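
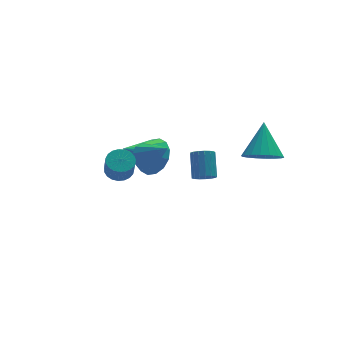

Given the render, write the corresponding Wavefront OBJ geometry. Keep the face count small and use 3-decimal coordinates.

v -3.563 0.448 2.486
v -2.948 0.274 2.458
v -3.061 -0.282 3.447
v -3.677 -0.108 3.474
v -2.934 0.505 2.589
v -3.048 -0.051 3.578
v -3.029 0.726 2.703
v -3.143 0.17 3.692
v -3.217 0.899 2.779
v -3.33 0.343 3.768
v -3.464 0.994 2.804
v -3.577 0.438 3.793
v -3.729 0.995 2.774
v -3.842 0.439 3.763
v -3.964 0.901 2.694
v -4.078 0.345 3.683
v -4.131 0.729 2.578
v -4.244 0.173 3.567
v -4.199 0.508 2.446
v -4.313 -0.048 3.435
v -4.158 0.277 2.321
v -4.271 -0.279 3.31
v -4.014 0.075 2.225
v -4.127 -0.481 3.214
v -3.791 -0.062 2.173
v -3.905 -0.618 3.162
v -3.53 -0.111 2.175
v -3.643 -0.667 3.164
v -3.274 -0.063 2.231
v -3.387 -0.619 3.22
v -3.068 0.073 2.331
v -3.181 -0.483 3.32
v 1.551 3.485 -1.53
v 1.761 3.837 -1.941
v 2.059 4.806 -0.961
v 1.849 4.455 -0.55
v 1.492 3.904 -1.926
v 1.79 4.874 -0.947
v 1.237 3.876 -1.821
v 1.535 4.846 -0.841
v 1.053 3.759 -1.649
v 1.352 4.728 -0.669
v 0.984 3.579 -1.45
v 1.282 4.548 -0.47
v 1.045 3.377 -1.269
v 1.343 4.346 -0.289
v 1.221 3.2 -1.147
v 1.519 4.169 -0.168
v 1.473 3.089 -1.114
v 1.771 4.058 -0.134
v 1.743 3.068 -1.176
v 2.041 4.037 -0.196
v 1.969 3.143 -1.319
v 2.267 4.112 -0.339
v 2.099 3.297 -1.51
v 2.397 4.266 -0.53
v 2.104 3.493 -1.706
v 2.402 4.462 -0.726
v 1.981 3.688 -1.861
v 2.28 4.657 -0.882
v -1.093 2.933 0.976
v -0.624 3.421 1.739
v -2.607 2.687 2.064
v -0.878 3.798 1.471
v -1.189 3.944 1.07
v -1.475 3.818 0.644
v -1.659 3.456 0.307
v -1.691 2.953 0.15
v -1.562 2.445 0.213
v -1.309 2.067 0.481
v -0.997 1.922 0.882
v -0.711 2.047 1.308
v -0.528 2.41 1.645
v -0.496 2.912 1.803
v 2.097 -1.697 3.285
v 2.477 -1.131 2.683
v 2.603 -0.603 4.635
v 2.098 -0.991 2.712
v 1.719 -0.991 2.854
v 1.415 -1.131 3.081
v 1.245 -1.383 3.349
v 1.245 -1.698 3.605
v 1.413 -2.012 3.797
v 1.717 -2.264 3.887
v 2.096 -2.404 3.859
v 2.475 -2.404 3.716
v 2.78 -2.264 3.489
v 2.949 -2.012 3.221
v 2.949 -1.697 2.966
v 2.781 -1.383 2.774
v -2.294 0.569 2.975
v -1.687 0.542 2.718
v -1.826 -0.769 4.225
v -1.686 0.821 3.016
v -1.917 1.003 3.298
v -2.293 1.02 3.457
v -2.669 0.864 3.431
v -2.902 0.596 3.231
v -2.903 0.317 2.933
v -2.672 0.134 2.651
v -2.296 0.118 2.493
v -1.92 0.274 2.519
f 2 1 5
f 2 5 3
f 3 5 6
f 3 6 4
f 5 1 7
f 5 7 6
f 6 7 8
f 6 8 4
f 7 1 9
f 7 9 8
f 8 9 10
f 8 10 4
f 9 1 11
f 9 11 10
f 10 11 12
f 10 12 4
f 11 1 13
f 11 13 12
f 12 13 14
f 12 14 4
f 13 1 15
f 13 15 14
f 14 15 16
f 14 16 4
f 15 1 17
f 15 17 16
f 16 17 18
f 16 18 4
f 17 1 19
f 17 19 18
f 18 19 20
f 18 20 4
f 19 1 21
f 19 21 20
f 20 21 22
f 20 22 4
f 21 1 23
f 21 23 22
f 22 23 24
f 22 24 4
f 23 1 25
f 23 25 24
f 24 25 26
f 24 26 4
f 25 1 27
f 25 27 26
f 26 27 28
f 26 28 4
f 27 1 29
f 27 29 28
f 28 29 30
f 28 30 4
f 29 1 31
f 29 31 30
f 30 31 32
f 30 32 4
f 31 1 2
f 31 2 32
f 32 2 3
f 32 3 4
f 34 33 37
f 34 37 35
f 35 37 38
f 35 38 36
f 37 33 39
f 37 39 38
f 38 39 40
f 38 40 36
f 39 33 41
f 39 41 40
f 40 41 42
f 40 42 36
f 41 33 43
f 41 43 42
f 42 43 44
f 42 44 36
f 43 33 45
f 43 45 44
f 44 45 46
f 44 46 36
f 45 33 47
f 45 47 46
f 46 47 48
f 46 48 36
f 47 33 49
f 47 49 48
f 48 49 50
f 48 50 36
f 49 33 51
f 49 51 50
f 50 51 52
f 50 52 36
f 51 33 53
f 51 53 52
f 52 53 54
f 52 54 36
f 53 33 55
f 53 55 54
f 54 55 56
f 54 56 36
f 55 33 57
f 55 57 56
f 56 57 58
f 56 58 36
f 57 33 59
f 57 59 58
f 58 59 60
f 58 60 36
f 59 33 34
f 59 34 60
f 60 34 35
f 60 35 36
f 62 61 64
f 62 64 63
f 64 61 65
f 64 65 63
f 65 61 66
f 65 66 63
f 66 61 67
f 66 67 63
f 67 61 68
f 67 68 63
f 68 61 69
f 68 69 63
f 69 61 70
f 69 70 63
f 70 61 71
f 70 71 63
f 71 61 72
f 71 72 63
f 72 61 73
f 72 73 63
f 73 61 74
f 73 74 63
f 74 61 62
f 74 62 63
f 76 75 78
f 76 78 77
f 78 75 79
f 78 79 77
f 79 75 80
f 79 80 77
f 80 75 81
f 80 81 77
f 81 75 82
f 81 82 77
f 82 75 83
f 82 83 77
f 83 75 84
f 83 84 77
f 84 75 85
f 84 85 77
f 85 75 86
f 85 86 77
f 86 75 87
f 86 87 77
f 87 75 88
f 87 88 77
f 88 75 89
f 88 89 77
f 89 75 90
f 89 90 77
f 90 75 76
f 90 76 77
f 92 91 94
f 92 94 93
f 94 91 95
f 94 95 93
f 95 91 96
f 95 96 93
f 96 91 97
f 96 97 93
f 97 91 98
f 97 98 93
f 98 91 99
f 98 99 93
f 99 91 100
f 99 100 93
f 100 91 101
f 100 101 93
f 101 91 102
f 101 102 93
f 102 91 92
f 102 92 93



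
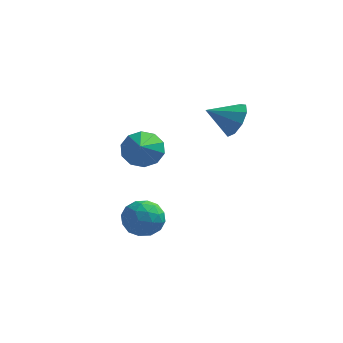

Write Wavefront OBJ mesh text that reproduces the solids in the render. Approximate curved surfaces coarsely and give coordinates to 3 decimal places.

v -0.327 -0.685 -2.335
v 0.127 -0.056 -2.659
v 0.573 -1.584 -2.821
v 1.027 -0.955 -3.145
v 0.983 -1.055 -2.311
v 0.427 -0.5 -2.011
v 0.273 -1.14 -3.469
v -0.283 -0.585 -3.169
v 0.498 -0.337 -3.36
v 0.937 -0.285 -2.645
v -0.237 -1.355 -2.835
v 0.202 -1.303 -2.12
v -0.179 -0.292 -2.455
v 0.879 -1.348 -3.025
v 0.853 -1.407 -2.535
v 1.12 -1.037 -2.726
v -0.002 -0.553 -2.073
v 0.264 -0.183 -2.264
v 0.767 -0.77 -2.059
v 0.436 -1.457 -3.216
v 0.702 -1.087 -3.407
v -0.42 -0.603 -2.754
v -0.153 -0.233 -2.945
v -0.067 -0.87 -3.421
v 0.306 -0.087 -3.057
v 0.835 -0.615 -3.343
v 0.392 -0.724 -3.533
v 0.065 -0.398 -3.357
v 0.564 -0.056 -2.637
v 1.093 -0.584 -2.922
v 1.067 -0.644 -2.432
v 0.74 -0.317 -2.255
v 0.782 -0.221 -3.049
v -0.393 -1.056 -2.558
v 0.136 -1.584 -2.843
v -0.04 -1.323 -3.225
v -0.367 -0.996 -3.048
v -0.135 -1.025 -2.137
v 0.394 -1.553 -2.423
v 0.635 -1.242 -2.123
v 0.308 -0.916 -1.947
v -0.082 -1.419 -2.431
v -0.358 1.62 -0.635
v 0.444 1.7 -0.787
v -0.042 0.22 0.295
v 0.338 1.958 -0.363
v -0.034 2.086 -0.044
v -0.53 2.036 0.05
v -0.96 1.828 -0.118
v -1.16 1.539 -0.484
v -1.054 1.282 -0.907
v -0.682 1.153 -1.227
v -0.187 1.203 -1.32
v 0.243 1.412 -1.152
v 3.221 0.978 1.685
v 3.678 0.69 2.261
v 2.239 0.562 2.255
v 3.531 1.197 2.377
v 3.239 1.601 2.17
v 2.939 1.714 1.735
v 2.77 1.482 1.276
v 2.813 1.015 1.009
v 3.047 0.53 1.058
v 3.362 0.255 1.4
v 3.611 0.318 1.875
f 1 38 17
f 38 12 41
f 17 41 6
f 38 41 17
f 1 17 13
f 17 6 18
f 13 18 2
f 17 18 13
f 1 13 22
f 13 2 23
f 22 23 8
f 13 23 22
f 1 22 34
f 22 8 37
f 34 37 11
f 22 37 34
f 1 34 38
f 34 11 42
f 38 42 12
f 34 42 38
f 2 18 29
f 18 6 32
f 29 32 10
f 18 32 29
f 6 41 19
f 41 12 40
f 19 40 5
f 41 40 19
f 12 42 39
f 42 11 35
f 39 35 3
f 42 35 39
f 11 37 36
f 37 8 24
f 36 24 7
f 37 24 36
f 8 23 28
f 23 2 25
f 28 25 9
f 23 25 28
f 4 30 16
f 30 10 31
f 16 31 5
f 30 31 16
f 4 16 14
f 16 5 15
f 14 15 3
f 16 15 14
f 4 14 21
f 14 3 20
f 21 20 7
f 14 20 21
f 4 21 26
f 21 7 27
f 26 27 9
f 21 27 26
f 4 26 30
f 26 9 33
f 30 33 10
f 26 33 30
f 5 31 19
f 31 10 32
f 19 32 6
f 31 32 19
f 3 15 39
f 15 5 40
f 39 40 12
f 15 40 39
f 7 20 36
f 20 3 35
f 36 35 11
f 20 35 36
f 9 27 28
f 27 7 24
f 28 24 8
f 27 24 28
f 10 33 29
f 33 9 25
f 29 25 2
f 33 25 29
f 44 43 46
f 44 46 45
f 46 43 47
f 46 47 45
f 47 43 48
f 47 48 45
f 48 43 49
f 48 49 45
f 49 43 50
f 49 50 45
f 50 43 51
f 50 51 45
f 51 43 52
f 51 52 45
f 52 43 53
f 52 53 45
f 53 43 54
f 53 54 45
f 54 43 44
f 54 44 45
f 56 55 58
f 56 58 57
f 58 55 59
f 58 59 57
f 59 55 60
f 59 60 57
f 60 55 61
f 60 61 57
f 61 55 62
f 61 62 57
f 62 55 63
f 62 63 57
f 63 55 64
f 63 64 57
f 64 55 65
f 64 65 57
f 65 55 56
f 65 56 57



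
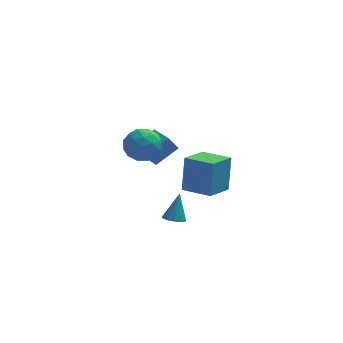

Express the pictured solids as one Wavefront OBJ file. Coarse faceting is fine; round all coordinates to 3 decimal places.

v 0.82 2.676 -2.058
v 1.975 3.374 -1.296
v 0.111 4.512 -2.667
v 1.266 5.21 -1.905
v 1.334 2.63 -2.795
v 2.489 3.328 -2.033
v 0.625 4.466 -3.404
v 1.78 5.164 -2.642
v 2.18 -0.831 -4.327
v 2.786 -0.931 -4.409
v 2.48 -0.169 -2.913
v 2.742 -0.661 -4.526
v 2.569 -0.431 -4.597
v 2.307 -0.292 -4.606
v 2.016 -0.277 -4.552
v 1.762 -0.388 -4.445
v 1.604 -0.601 -4.312
v 1.578 -0.867 -4.182
v 1.69 -1.124 -4.086
v 1.914 -1.314 -4.044
v 2.199 -1.394 -4.068
v 2.479 -1.344 -4.151
v 2.691 -1.177 -4.274
v 0.598 1.794 -1.162
v 1.538 1.578 -0.719
v -0.198 1.002 0.139
v 0.742 0.786 0.582
v 0.391 1.787 0.544
v 0.883 2.277 -0.26
v 0.457 0.303 -0.32
v 0.949 0.793 -1.124
v 1.451 0.656 -0.198
v 1.41 1.574 0.336
v -0.07 1.006 -0.916
v -0.111 1.924 -0.382
v 1.138 1.755 -1.055
v 0.202 0.825 0.475
v -0.004 1.413 0.452
v 0.549 1.286 0.713
v 0.753 2.166 -0.785
v 1.305 2.039 -0.525
v 0.631 2.162 0.217
v 0.035 0.541 -0.055
v 0.587 0.414 0.205
v 0.791 1.294 -1.293
v 1.344 1.167 -1.032
v 0.709 0.418 -0.797
v 1.639 1.087 -0.488
v 1.172 0.621 0.277
v 1.004 0.338 -0.253
v 1.293 0.625 -0.726
v 1.615 1.626 -0.174
v 1.148 1.161 0.59
v 0.941 1.749 0.568
v 1.23 2.037 0.095
v 1.564 1.084 0.132
v 0.192 1.419 -1.17
v -0.275 0.954 -0.406
v 0.11 0.543 -0.675
v 0.399 0.831 -1.148
v 0.168 1.959 -0.857
v -0.299 1.493 -0.092
v 0.047 1.955 0.146
v 0.336 2.242 -0.327
v -0.224 1.496 -0.712
v 3.881 -3.142 -0.833
v 4.022 -2.524 1.022
v 2.54 -2.254 -1.027
v 2.681 -1.636 0.828
v 4.799 -1.864 -1.328
v 4.94 -1.246 0.527
v 3.458 -0.976 -1.522
v 3.599 -0.358 0.333
f 2 4 1
f 5 2 1
f 1 4 3
f 3 5 1
f 2 8 4
f 6 2 5
f 6 8 2
f 4 8 3
f 7 5 3
f 3 8 7
f 7 6 5
f 8 6 7
f 10 9 12
f 10 12 11
f 12 9 13
f 12 13 11
f 13 9 14
f 13 14 11
f 14 9 15
f 14 15 11
f 15 9 16
f 15 16 11
f 16 9 17
f 16 17 11
f 17 9 18
f 17 18 11
f 18 9 19
f 18 19 11
f 19 9 20
f 19 20 11
f 20 9 21
f 20 21 11
f 21 9 22
f 21 22 11
f 22 9 23
f 22 23 11
f 23 9 10
f 23 10 11
f 24 61 40
f 61 35 64
f 40 64 29
f 61 64 40
f 24 40 36
f 40 29 41
f 36 41 25
f 40 41 36
f 24 36 45
f 36 25 46
f 45 46 31
f 36 46 45
f 24 45 57
f 45 31 60
f 57 60 34
f 45 60 57
f 24 57 61
f 57 34 65
f 61 65 35
f 57 65 61
f 25 41 52
f 41 29 55
f 52 55 33
f 41 55 52
f 29 64 42
f 64 35 63
f 42 63 28
f 64 63 42
f 35 65 62
f 65 34 58
f 62 58 26
f 65 58 62
f 34 60 59
f 60 31 47
f 59 47 30
f 60 47 59
f 31 46 51
f 46 25 48
f 51 48 32
f 46 48 51
f 27 53 39
f 53 33 54
f 39 54 28
f 53 54 39
f 27 39 37
f 39 28 38
f 37 38 26
f 39 38 37
f 27 37 44
f 37 26 43
f 44 43 30
f 37 43 44
f 27 44 49
f 44 30 50
f 49 50 32
f 44 50 49
f 27 49 53
f 49 32 56
f 53 56 33
f 49 56 53
f 28 54 42
f 54 33 55
f 42 55 29
f 54 55 42
f 26 38 62
f 38 28 63
f 62 63 35
f 38 63 62
f 30 43 59
f 43 26 58
f 59 58 34
f 43 58 59
f 32 50 51
f 50 30 47
f 51 47 31
f 50 47 51
f 33 56 52
f 56 32 48
f 52 48 25
f 56 48 52
f 67 69 66
f 70 67 66
f 66 69 68
f 68 70 66
f 67 73 69
f 71 67 70
f 71 73 67
f 69 73 68
f 72 70 68
f 68 73 72
f 72 71 70
f 73 71 72



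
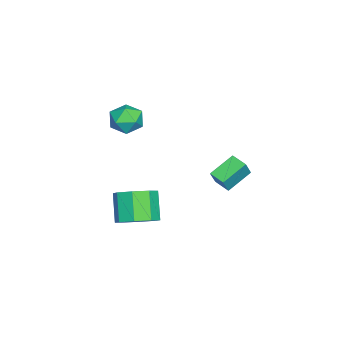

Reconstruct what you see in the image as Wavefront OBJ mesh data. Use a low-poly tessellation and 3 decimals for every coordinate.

v 1.864 2.351 -0.493
v 0.874 3.196 0.212
v 2.361 3.07 -0.657
v 1.371 3.916 0.047
v 2.369 2.204 0.393
v 1.379 3.05 1.097
v 2.866 2.924 0.228
v 1.876 3.769 0.933
v 2.134 -1.308 -3.743
v 2.608 -0.519 -3.178
v 1.6 -0.862 -1.853
v 1.126 -1.652 -2.417
v 1.953 -0.252 -3.607
v 0.946 -0.596 -2.281
v 1.404 -0.604 -4.115
v 0.397 -0.947 -2.789
v 1.283 -1.369 -4.405
v 0.275 -1.712 -3.079
v 1.66 -2.098 -4.307
v 0.652 -2.441 -2.982
v 2.314 -2.364 -3.879
v 1.307 -2.708 -2.553
v 2.863 -2.013 -3.371
v 1.856 -2.356 -2.045
v 2.985 -1.248 -3.081
v 1.977 -1.591 -1.755
v -3.92 -2.573 -0.074
v -2.961 -2.656 -0.299
v -4.219 -3.944 -0.841
v -3.26 -4.027 -1.066
v -3.558 -4.13 -0.129
v -3.374 -3.282 0.345
v -3.806 -3.318 -1.485
v -3.622 -2.47 -1.011
v -2.891 -3.116 -1.171
v -2.738 -3.618 -0.334
v -4.442 -2.982 -0.806
v -4.289 -3.484 0.031
f 2 4 1
f 5 2 1
f 1 4 3
f 3 5 1
f 2 8 4
f 6 2 5
f 6 8 2
f 4 8 3
f 7 5 3
f 3 8 7
f 7 6 5
f 8 6 7
f 10 9 13
f 10 13 11
f 11 13 14
f 11 14 12
f 13 9 15
f 13 15 14
f 14 15 16
f 14 16 12
f 15 9 17
f 15 17 16
f 16 17 18
f 16 18 12
f 17 9 19
f 17 19 18
f 18 19 20
f 18 20 12
f 19 9 21
f 19 21 20
f 20 21 22
f 20 22 12
f 21 9 23
f 21 23 22
f 22 23 24
f 22 24 12
f 23 9 25
f 23 25 24
f 24 25 26
f 24 26 12
f 25 9 10
f 25 10 26
f 26 10 11
f 26 11 12
f 27 38 32
f 27 32 28
f 27 28 34
f 27 34 37
f 27 37 38
f 28 32 36
f 32 38 31
f 38 37 29
f 37 34 33
f 34 28 35
f 30 36 31
f 30 31 29
f 30 29 33
f 30 33 35
f 30 35 36
f 31 36 32
f 29 31 38
f 33 29 37
f 35 33 34
f 36 35 28



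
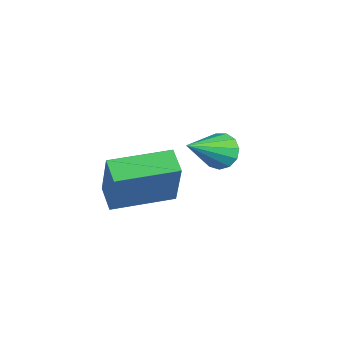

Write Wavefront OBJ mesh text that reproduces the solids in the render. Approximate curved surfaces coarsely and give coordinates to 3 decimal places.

v -3.036 0.404 -2.8
v -2.565 0.748 -2.513
v -2.824 -1.104 -1.34
v -2.88 0.854 -2.358
v -3.244 0.817 -2.344
v -3.542 0.649 -2.474
v -3.679 0.403 -2.708
v -3.612 0.157 -2.972
v -3.362 -0.01 -3.181
v -3.008 -0.046 -3.269
v -2.663 0.061 -3.208
v -2.437 0.277 -3.018
v -2.4 0.533 -2.759
v -3.504 -3.71 -2.295
v -3.216 -3.735 -0.64
v -2.757 -1.858 -2.397
v -2.469 -1.882 -0.742
v -2.711 -4.038 -2.438
v -2.423 -4.062 -0.783
v -1.964 -2.185 -2.54
v -1.676 -2.21 -0.885
f 2 1 4
f 2 4 3
f 4 1 5
f 4 5 3
f 5 1 6
f 5 6 3
f 6 1 7
f 6 7 3
f 7 1 8
f 7 8 3
f 8 1 9
f 8 9 3
f 9 1 10
f 9 10 3
f 10 1 11
f 10 11 3
f 11 1 12
f 11 12 3
f 12 1 13
f 12 13 3
f 13 1 2
f 13 2 3
f 15 17 14
f 18 15 14
f 14 17 16
f 16 18 14
f 15 21 17
f 19 15 18
f 19 21 15
f 17 21 16
f 20 18 16
f 16 21 20
f 20 19 18
f 21 19 20



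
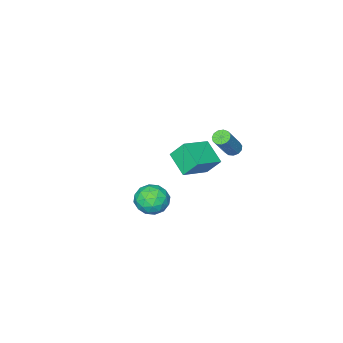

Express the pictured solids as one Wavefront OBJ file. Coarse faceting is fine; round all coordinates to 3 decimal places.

v 3.231 3.816 -0.954
v 4.043 4.155 -0.322
v 3.797 2.165 -0.798
v 4.609 2.504 -0.166
v 3.589 2.543 0.196
v 3.239 3.563 0.099
v 4.601 2.757 -1.219
v 4.251 3.777 -1.316
v 4.89 3.5 -0.486
v 4.264 3.368 0.388
v 3.576 2.952 -1.508
v 2.95 2.82 -0.634
v 3.587 4.13 -0.652
v 4.253 2.19 -0.468
v 3.653 2.213 -0.256
v 4.131 2.412 0.116
v 3.115 3.783 -0.404
v 3.592 3.982 -0.033
v 3.325 3.035 0.271
v 4.248 2.338 -1.087
v 4.725 2.537 -0.716
v 3.709 3.908 -1.236
v 4.187 4.107 -0.864
v 4.515 3.285 -1.391
v 4.562 3.944 -0.377
v 4.895 2.974 -0.285
v 4.89 3.123 -0.904
v 4.684 3.722 -0.961
v 4.194 3.867 0.137
v 4.527 2.896 0.229
v 3.928 2.92 0.442
v 3.722 3.519 0.385
v 4.692 3.482 0.041
v 3.313 3.424 -1.349
v 3.646 2.453 -1.257
v 4.118 2.801 -1.505
v 3.912 3.4 -1.562
v 2.945 3.346 -0.835
v 3.278 2.376 -0.743
v 3.156 2.598 -0.159
v 2.95 3.197 -0.216
v 3.148 2.838 -1.161
v -2.506 2.895 0.489
v -2.222 2.432 0.355
v -1.03 2.681 2.017
v -1.314 3.145 2.151
v -2.073 2.671 0.213
v -0.882 2.92 1.874
v -2.062 2.982 0.158
v -0.871 3.231 1.82
v -2.192 3.265 0.209
v -1.001 3.514 1.871
v -2.421 3.431 0.348
v -1.23 3.68 2.01
v -2.678 3.427 0.533
v -1.486 3.676 2.194
v -2.879 3.254 0.703
v -1.688 3.503 2.365
v -2.962 2.967 0.806
v -1.771 3.216 2.467
v -2.9 2.658 0.808
v -1.709 2.907 2.469
v -2.713 2.424 0.708
v -1.522 2.673 2.37
v -2.46 2.34 0.54
v -1.269 2.589 2.202
v -4.298 -2.386 -3.51
v -4.744 -1.624 -2.372
v -4.001 -0.868 -4.41
v -4.446 -0.106 -3.273
v -2.314 -2.334 -2.767
v -2.759 -1.572 -1.63
v -2.016 -0.816 -3.668
v -2.462 -0.054 -2.53
f 1 38 17
f 38 12 41
f 17 41 6
f 38 41 17
f 1 17 13
f 17 6 18
f 13 18 2
f 17 18 13
f 1 13 22
f 13 2 23
f 22 23 8
f 13 23 22
f 1 22 34
f 22 8 37
f 34 37 11
f 22 37 34
f 1 34 38
f 34 11 42
f 38 42 12
f 34 42 38
f 2 18 29
f 18 6 32
f 29 32 10
f 18 32 29
f 6 41 19
f 41 12 40
f 19 40 5
f 41 40 19
f 12 42 39
f 42 11 35
f 39 35 3
f 42 35 39
f 11 37 36
f 37 8 24
f 36 24 7
f 37 24 36
f 8 23 28
f 23 2 25
f 28 25 9
f 23 25 28
f 4 30 16
f 30 10 31
f 16 31 5
f 30 31 16
f 4 16 14
f 16 5 15
f 14 15 3
f 16 15 14
f 4 14 21
f 14 3 20
f 21 20 7
f 14 20 21
f 4 21 26
f 21 7 27
f 26 27 9
f 21 27 26
f 4 26 30
f 26 9 33
f 30 33 10
f 26 33 30
f 5 31 19
f 31 10 32
f 19 32 6
f 31 32 19
f 3 15 39
f 15 5 40
f 39 40 12
f 15 40 39
f 7 20 36
f 20 3 35
f 36 35 11
f 20 35 36
f 9 27 28
f 27 7 24
f 28 24 8
f 27 24 28
f 10 33 29
f 33 9 25
f 29 25 2
f 33 25 29
f 44 43 47
f 44 47 45
f 45 47 48
f 45 48 46
f 47 43 49
f 47 49 48
f 48 49 50
f 48 50 46
f 49 43 51
f 49 51 50
f 50 51 52
f 50 52 46
f 51 43 53
f 51 53 52
f 52 53 54
f 52 54 46
f 53 43 55
f 53 55 54
f 54 55 56
f 54 56 46
f 55 43 57
f 55 57 56
f 56 57 58
f 56 58 46
f 57 43 59
f 57 59 58
f 58 59 60
f 58 60 46
f 59 43 61
f 59 61 60
f 60 61 62
f 60 62 46
f 61 43 63
f 61 63 62
f 62 63 64
f 62 64 46
f 63 43 65
f 63 65 64
f 64 65 66
f 64 66 46
f 65 43 44
f 65 44 66
f 66 44 45
f 66 45 46
f 68 70 67
f 71 68 67
f 67 70 69
f 69 71 67
f 68 74 70
f 72 68 71
f 72 74 68
f 70 74 69
f 73 71 69
f 69 74 73
f 73 72 71
f 74 72 73



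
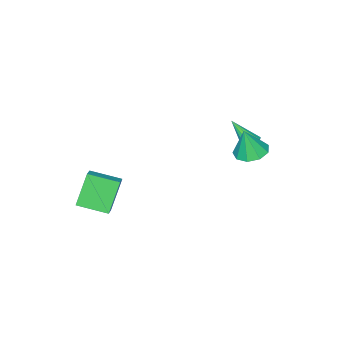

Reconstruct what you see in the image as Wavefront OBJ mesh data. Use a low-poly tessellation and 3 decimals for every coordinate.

v -3.395 1.633 0.493
v -2.893 1.766 0.46
v -3.065 0.687 1.727
v -3.018 1.959 0.642
v -3.262 2.049 0.776
v -3.549 2.007 0.821
v -3.787 1.846 0.761
v -3.9 1.618 0.616
v -3.853 1.395 0.433
v -3.661 1.247 0.268
v -3.384 1.222 0.175
v -3.111 1.328 0.183
v -2.928 1.531 0.289
v 2.188 -4.114 -3.655
v 1.251 -4.27 -2.044
v 1.383 -2.774 -3.993
v 0.446 -2.93 -2.383
v 2.794 -3.65 -3.257
v 1.857 -3.806 -1.647
v 1.989 -2.31 -3.596
v 1.052 -2.466 -1.985
v -2.226 2.612 1.167
v -1.713 1.963 0.974
v -1.914 2.428 2.613
v -1.413 2.461 0.972
v -1.493 3.03 1.062
v -1.917 3.403 1.201
v -2.485 3.406 1.325
v -2.932 3.038 1.374
v -3.049 2.471 1.327
v -2.781 1.969 1.205
v -2.253 1.769 1.066
f 2 1 4
f 2 4 3
f 4 1 5
f 4 5 3
f 5 1 6
f 5 6 3
f 6 1 7
f 6 7 3
f 7 1 8
f 7 8 3
f 8 1 9
f 8 9 3
f 9 1 10
f 9 10 3
f 10 1 11
f 10 11 3
f 11 1 12
f 11 12 3
f 12 1 13
f 12 13 3
f 13 1 2
f 13 2 3
f 15 17 14
f 18 15 14
f 14 17 16
f 16 18 14
f 15 21 17
f 19 15 18
f 19 21 15
f 17 21 16
f 20 18 16
f 16 21 20
f 20 19 18
f 21 19 20
f 23 22 25
f 23 25 24
f 25 22 26
f 25 26 24
f 26 22 27
f 26 27 24
f 27 22 28
f 27 28 24
f 28 22 29
f 28 29 24
f 29 22 30
f 29 30 24
f 30 22 31
f 30 31 24
f 31 22 32
f 31 32 24
f 32 22 23
f 32 23 24



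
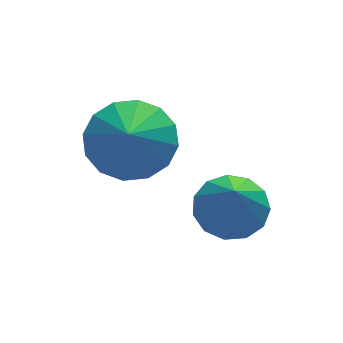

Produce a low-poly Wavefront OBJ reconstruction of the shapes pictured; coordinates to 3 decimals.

v -2.884 0.955 -0.59
v -1.955 0.912 -0.351
v -3.116 0.365 0.21
v -2.131 1.309 -0.11
v -2.51 1.611 0.003
v -2.988 1.737 -0.043
v -3.439 1.654 -0.236
v -3.74 1.383 -0.523
v -3.813 0.997 -0.828
v -3.636 0.6 -1.069
v -3.258 0.298 -1.182
v -2.78 0.172 -1.136
v -2.329 0.256 -0.944
v -2.027 0.526 -0.656
v -1.256 -0.427 -2.028
v -0.783 -1.001 -2.264
v -1.464 -1.133 -0.732
v -0.528 -0.705 -2.063
v -0.504 -0.321 -1.85
v -0.719 0.029 -1.694
v -1.105 0.234 -1.644
v -1.538 0.23 -1.715
v -1.882 0.016 -1.887
v -2.028 -0.338 -2.103
v -1.928 -0.72 -2.295
v -1.615 -1.01 -2.402
v -1.189 -1.114 -2.391
f 2 1 4
f 2 4 3
f 4 1 5
f 4 5 3
f 5 1 6
f 5 6 3
f 6 1 7
f 6 7 3
f 7 1 8
f 7 8 3
f 8 1 9
f 8 9 3
f 9 1 10
f 9 10 3
f 10 1 11
f 10 11 3
f 11 1 12
f 11 12 3
f 12 1 13
f 12 13 3
f 13 1 14
f 13 14 3
f 14 1 2
f 14 2 3
f 16 15 18
f 16 18 17
f 18 15 19
f 18 19 17
f 19 15 20
f 19 20 17
f 20 15 21
f 20 21 17
f 21 15 22
f 21 22 17
f 22 15 23
f 22 23 17
f 23 15 24
f 23 24 17
f 24 15 25
f 24 25 17
f 25 15 26
f 25 26 17
f 26 15 27
f 26 27 17
f 27 15 16
f 27 16 17



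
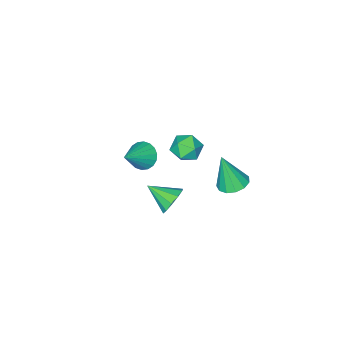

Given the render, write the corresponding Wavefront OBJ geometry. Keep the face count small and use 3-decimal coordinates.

v -1.286 4.117 0.748
v -0.512 4.49 0.707
v -0.934 3.603 2.712
v -0.822 4.834 0.853
v -1.279 4.949 0.965
v -1.738 4.801 1.009
v -2.054 4.436 0.97
v -2.126 3.969 0.86
v -1.932 3.55 0.716
v -1.532 3.31 0.581
v -1.055 3.327 0.5
v -0.651 3.595 0.497
v -0.449 4.028 0.575
v -2.317 0.104 -0.252
v -1.853 -0.695 -0.045
v -2.967 -0.585 -1.455
v -2.503 -1.384 -1.248
v -3.193 -1.077 -0.679
v -2.792 -0.651 0.065
v -2.028 -0.629 -1.565
v -1.627 -0.203 -0.821
v -1.674 -1.147 -0.857
v -2.394 -1.424 -0.309
v -2.426 0.144 -1.191
v -3.146 -0.133 -0.643
v -1.148 -2.689 -2.198
v -0.726 -3.359 -2.581
v 0.368 -2.371 -1.082
v -0.625 -3.054 -2.805
v -0.628 -2.676 -2.908
v -0.734 -2.301 -2.871
v -0.922 -2.002 -2.701
v -1.155 -1.84 -2.431
v -1.386 -1.845 -2.115
v -1.57 -2.018 -1.816
v -1.671 -2.323 -1.592
v -1.668 -2.701 -1.489
v -1.563 -3.076 -1.526
v -1.375 -3.375 -1.696
v -1.142 -3.537 -1.966
v -0.911 -3.532 -2.282
v 1.388 2.677 -0.101
v 1.883 3.172 0.398
v 1.972 1.403 0.581
v 1.421 3.095 0.65
v 0.946 2.858 0.614
v 0.64 2.553 0.305
v 0.62 2.294 -0.159
v 0.892 2.183 -0.601
v 1.354 2.26 -0.853
v 1.829 2.497 -0.817
v 2.135 2.802 -0.508
v 2.155 3.06 -0.044
f 2 1 4
f 2 4 3
f 4 1 5
f 4 5 3
f 5 1 6
f 5 6 3
f 6 1 7
f 6 7 3
f 7 1 8
f 7 8 3
f 8 1 9
f 8 9 3
f 9 1 10
f 9 10 3
f 10 1 11
f 10 11 3
f 11 1 12
f 11 12 3
f 12 1 13
f 12 13 3
f 13 1 2
f 13 2 3
f 14 25 19
f 14 19 15
f 14 15 21
f 14 21 24
f 14 24 25
f 15 19 23
f 19 25 18
f 25 24 16
f 24 21 20
f 21 15 22
f 17 23 18
f 17 18 16
f 17 16 20
f 17 20 22
f 17 22 23
f 18 23 19
f 16 18 25
f 20 16 24
f 22 20 21
f 23 22 15
f 27 26 29
f 27 29 28
f 29 26 30
f 29 30 28
f 30 26 31
f 30 31 28
f 31 26 32
f 31 32 28
f 32 26 33
f 32 33 28
f 33 26 34
f 33 34 28
f 34 26 35
f 34 35 28
f 35 26 36
f 35 36 28
f 36 26 37
f 36 37 28
f 37 26 38
f 37 38 28
f 38 26 39
f 38 39 28
f 39 26 40
f 39 40 28
f 40 26 41
f 40 41 28
f 41 26 27
f 41 27 28
f 43 42 45
f 43 45 44
f 45 42 46
f 45 46 44
f 46 42 47
f 46 47 44
f 47 42 48
f 47 48 44
f 48 42 49
f 48 49 44
f 49 42 50
f 49 50 44
f 50 42 51
f 50 51 44
f 51 42 52
f 51 52 44
f 52 42 53
f 52 53 44
f 53 42 43
f 53 43 44



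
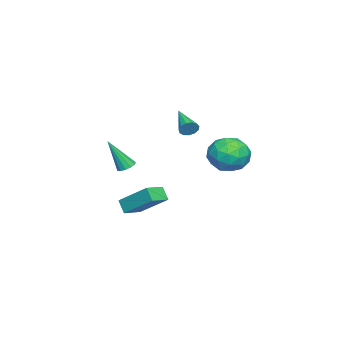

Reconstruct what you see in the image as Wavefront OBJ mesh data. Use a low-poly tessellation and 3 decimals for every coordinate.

v -0.758 -2.849 -2.972
v -0.405 -3.207 -3.218
v -0.382 -3.731 -1.148
v -0.233 -2.956 -3.132
v -0.227 -2.672 -2.995
v -0.391 -2.444 -2.851
v -0.671 -2.344 -2.745
v -0.979 -2.405 -2.711
v -1.216 -2.607 -2.76
v -1.309 -2.885 -2.875
v -1.226 -3.152 -3.022
v -0.995 -3.323 -3.152
v -0.689 -3.343 -3.225
v 1.803 -1.152 -5.044
v 1.441 -1.582 -4.354
v 2.218 0.508 -3.792
v 1.855 0.078 -3.102
v 2.865 -1.618 -4.778
v 2.502 -2.048 -4.088
v 3.279 0.042 -3.526
v 2.917 -0.388 -2.836
v 0.101 0.885 0.421
v 0.383 0.812 0.888
v -1.321 -0.165 1.119
v 0.214 1.068 0.927
v 0.008 1.266 0.806
v -0.168 1.343 0.563
v -0.258 1.274 0.275
v -0.235 1.082 0.033
v -0.105 0.827 -0.085
v 0.091 0.59 -0.043
v 0.289 0.447 0.147
v 0.428 0.443 0.424
v 0.463 0.579 0.7
v 2.395 4.384 -1.109
v 3.034 4.454 -0.134
v 1.486 2.886 -0.406
v 2.125 2.956 0.569
v 1.332 3.779 0.33
v 1.894 4.705 -0.105
v 2.626 2.635 -0.435
v 3.188 3.561 -0.87
v 3.176 3.373 0.282
v 2.377 4.08 0.755
v 2.143 3.26 -1.295
v 1.344 3.967 -0.822
v 2.794 4.551 -0.683
v 1.726 2.789 0.143
v 1.26 3.273 0.003
v 1.635 3.314 0.576
v 2.125 4.698 -0.666
v 2.5 4.739 -0.093
v 1.5 4.342 0.18
v 2.02 2.601 -0.447
v 2.395 2.642 0.126
v 2.885 4.026 -1.116
v 3.26 4.067 -0.543
v 3.02 2.998 -0.72
v 3.253 3.956 0.134
v 2.719 3.076 0.547
v 3.013 2.887 -0.043
v 3.344 3.432 -0.298
v 2.784 4.372 0.412
v 2.249 3.491 0.825
v 1.784 3.975 0.685
v 2.114 4.519 0.43
v 2.867 3.736 0.657
v 2.271 3.849 -1.365
v 1.736 2.968 -0.952
v 2.406 2.821 -0.97
v 2.736 3.365 -1.225
v 1.801 4.264 -1.087
v 1.267 3.384 -0.674
v 1.176 3.908 -0.242
v 1.507 4.453 -0.497
v 1.653 3.604 -1.197
f 2 1 4
f 2 4 3
f 4 1 5
f 4 5 3
f 5 1 6
f 5 6 3
f 6 1 7
f 6 7 3
f 7 1 8
f 7 8 3
f 8 1 9
f 8 9 3
f 9 1 10
f 9 10 3
f 10 1 11
f 10 11 3
f 11 1 12
f 11 12 3
f 12 1 13
f 12 13 3
f 13 1 2
f 13 2 3
f 15 17 14
f 18 15 14
f 14 17 16
f 16 18 14
f 15 21 17
f 19 15 18
f 19 21 15
f 17 21 16
f 20 18 16
f 16 21 20
f 20 19 18
f 21 19 20
f 23 22 25
f 23 25 24
f 25 22 26
f 25 26 24
f 26 22 27
f 26 27 24
f 27 22 28
f 27 28 24
f 28 22 29
f 28 29 24
f 29 22 30
f 29 30 24
f 30 22 31
f 30 31 24
f 31 22 32
f 31 32 24
f 32 22 33
f 32 33 24
f 33 22 34
f 33 34 24
f 34 22 23
f 34 23 24
f 35 72 51
f 72 46 75
f 51 75 40
f 72 75 51
f 35 51 47
f 51 40 52
f 47 52 36
f 51 52 47
f 35 47 56
f 47 36 57
f 56 57 42
f 47 57 56
f 35 56 68
f 56 42 71
f 68 71 45
f 56 71 68
f 35 68 72
f 68 45 76
f 72 76 46
f 68 76 72
f 36 52 63
f 52 40 66
f 63 66 44
f 52 66 63
f 40 75 53
f 75 46 74
f 53 74 39
f 75 74 53
f 46 76 73
f 76 45 69
f 73 69 37
f 76 69 73
f 45 71 70
f 71 42 58
f 70 58 41
f 71 58 70
f 42 57 62
f 57 36 59
f 62 59 43
f 57 59 62
f 38 64 50
f 64 44 65
f 50 65 39
f 64 65 50
f 38 50 48
f 50 39 49
f 48 49 37
f 50 49 48
f 38 48 55
f 48 37 54
f 55 54 41
f 48 54 55
f 38 55 60
f 55 41 61
f 60 61 43
f 55 61 60
f 38 60 64
f 60 43 67
f 64 67 44
f 60 67 64
f 39 65 53
f 65 44 66
f 53 66 40
f 65 66 53
f 37 49 73
f 49 39 74
f 73 74 46
f 49 74 73
f 41 54 70
f 54 37 69
f 70 69 45
f 54 69 70
f 43 61 62
f 61 41 58
f 62 58 42
f 61 58 62
f 44 67 63
f 67 43 59
f 63 59 36
f 67 59 63



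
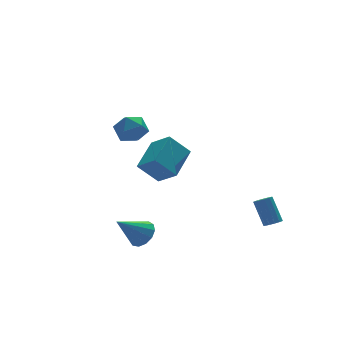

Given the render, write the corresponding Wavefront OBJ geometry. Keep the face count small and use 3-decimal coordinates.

v -3.133 -2.741 -3.916
v -2.61 -2.425 -3.369
v -4.467 -2.699 -2.664
v -2.803 -2.066 -3.587
v -3.101 -1.921 -3.909
v -3.409 -2.037 -4.234
v -3.629 -2.376 -4.457
v -3.692 -2.831 -4.509
v -3.577 -3.257 -4.372
v -3.321 -3.519 -4.091
v -3.005 -3.534 -3.754
v -2.73 -3.297 -3.468
v -2.583 -2.884 -3.325
v -0.779 0.437 -1.076
v 0.662 1.634 -0.346
v -1.241 1.526 -1.948
v 0.2 2.723 -1.219
v 0.18 -0.043 -2.181
v 1.621 1.154 -1.452
v -0.282 1.046 -3.054
v 1.159 2.243 -2.324
v 3.247 -4.324 -4.184
v 3.51 -3.964 -4.411
v 3.417 -3.097 -3.142
v 3.153 -3.456 -2.916
v 3.239 -3.911 -4.467
v 3.146 -3.044 -3.198
v 2.971 -3.989 -4.433
v 2.877 -3.122 -3.165
v 2.79 -4.174 -4.321
v 2.696 -3.306 -3.052
v 2.754 -4.405 -4.165
v 2.66 -3.538 -2.896
v 2.874 -4.611 -4.015
v 2.781 -3.744 -2.746
v 3.113 -4.726 -3.919
v 3.02 -3.858 -2.65
v 3.394 -4.713 -3.907
v 3.301 -3.845 -2.639
v 3.629 -4.576 -3.984
v 3.535 -3.709 -2.715
v 3.742 -4.36 -4.124
v 3.648 -3.492 -2.855
v 3.698 -4.131 -4.283
v 3.604 -3.264 -3.014
v -2.306 0.739 2.211
v -1.675 0.471 1.573
v -2.985 -0.611 2.107
v -2.354 -0.879 1.469
v -2.095 -0.753 2.359
v -1.675 0.081 2.424
v -2.985 -0.221 1.256
v -2.565 0.613 1.321
v -2.095 -0.122 0.983
v -1.545 -0.451 1.665
v -3.115 0.311 2.015
v -2.565 -0.018 2.697
f 2 1 4
f 2 4 3
f 4 1 5
f 4 5 3
f 5 1 6
f 5 6 3
f 6 1 7
f 6 7 3
f 7 1 8
f 7 8 3
f 8 1 9
f 8 9 3
f 9 1 10
f 9 10 3
f 10 1 11
f 10 11 3
f 11 1 12
f 11 12 3
f 12 1 13
f 12 13 3
f 13 1 2
f 13 2 3
f 15 17 14
f 18 15 14
f 14 17 16
f 16 18 14
f 15 21 17
f 19 15 18
f 19 21 15
f 17 21 16
f 20 18 16
f 16 21 20
f 20 19 18
f 21 19 20
f 23 22 26
f 23 26 24
f 24 26 27
f 24 27 25
f 26 22 28
f 26 28 27
f 27 28 29
f 27 29 25
f 28 22 30
f 28 30 29
f 29 30 31
f 29 31 25
f 30 22 32
f 30 32 31
f 31 32 33
f 31 33 25
f 32 22 34
f 32 34 33
f 33 34 35
f 33 35 25
f 34 22 36
f 34 36 35
f 35 36 37
f 35 37 25
f 36 22 38
f 36 38 37
f 37 38 39
f 37 39 25
f 38 22 40
f 38 40 39
f 39 40 41
f 39 41 25
f 40 22 42
f 40 42 41
f 41 42 43
f 41 43 25
f 42 22 44
f 42 44 43
f 43 44 45
f 43 45 25
f 44 22 23
f 44 23 45
f 45 23 24
f 45 24 25
f 46 57 51
f 46 51 47
f 46 47 53
f 46 53 56
f 46 56 57
f 47 51 55
f 51 57 50
f 57 56 48
f 56 53 52
f 53 47 54
f 49 55 50
f 49 50 48
f 49 48 52
f 49 52 54
f 49 54 55
f 50 55 51
f 48 50 57
f 52 48 56
f 54 52 53
f 55 54 47



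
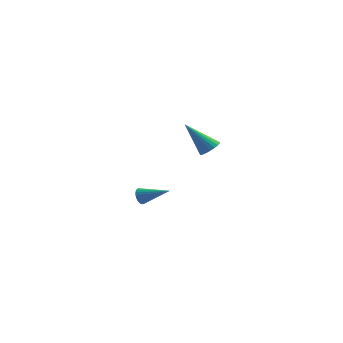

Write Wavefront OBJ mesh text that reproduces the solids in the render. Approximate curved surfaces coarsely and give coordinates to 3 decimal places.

v -1.419 3.104 -3.357
v -1.22 3.4 -3.763
v 0.179 2.956 -2.683
v -1.265 3.549 -3.622
v -1.335 3.631 -3.44
v -1.416 3.633 -3.246
v -1.499 3.554 -3.069
v -1.569 3.406 -2.936
v -1.616 3.213 -2.866
v -1.633 3.003 -2.872
v -1.617 2.808 -2.952
v -1.572 2.659 -3.093
v -1.502 2.577 -3.274
v -1.421 2.576 -3.468
v -1.338 2.655 -3.646
v -1.268 2.802 -3.779
v -1.221 2.996 -3.848
v -1.204 3.205 -3.842
v 3.457 -2.063 3.08
v 3.788 -2.487 3.368
v 2.203 -2.037 4.56
v 3.893 -2.272 3.453
v 3.922 -2.021 3.473
v 3.871 -1.777 3.426
v 3.748 -1.583 3.318
v 3.575 -1.472 3.169
v 3.382 -1.463 3.005
v 3.202 -1.558 2.854
v 3.066 -1.74 2.742
v 2.997 -1.978 2.689
v 3.008 -2.231 2.703
v 3.097 -2.455 2.782
v 3.248 -2.612 2.913
v 3.435 -2.673 3.073
v 3.626 -2.629 3.234
f 2 1 4
f 2 4 3
f 4 1 5
f 4 5 3
f 5 1 6
f 5 6 3
f 6 1 7
f 6 7 3
f 7 1 8
f 7 8 3
f 8 1 9
f 8 9 3
f 9 1 10
f 9 10 3
f 10 1 11
f 10 11 3
f 11 1 12
f 11 12 3
f 12 1 13
f 12 13 3
f 13 1 14
f 13 14 3
f 14 1 15
f 14 15 3
f 15 1 16
f 15 16 3
f 16 1 17
f 16 17 3
f 17 1 18
f 17 18 3
f 18 1 2
f 18 2 3
f 20 19 22
f 20 22 21
f 22 19 23
f 22 23 21
f 23 19 24
f 23 24 21
f 24 19 25
f 24 25 21
f 25 19 26
f 25 26 21
f 26 19 27
f 26 27 21
f 27 19 28
f 27 28 21
f 28 19 29
f 28 29 21
f 29 19 30
f 29 30 21
f 30 19 31
f 30 31 21
f 31 19 32
f 31 32 21
f 32 19 33
f 32 33 21
f 33 19 34
f 33 34 21
f 34 19 35
f 34 35 21
f 35 19 20
f 35 20 21



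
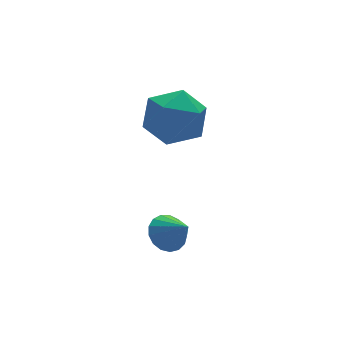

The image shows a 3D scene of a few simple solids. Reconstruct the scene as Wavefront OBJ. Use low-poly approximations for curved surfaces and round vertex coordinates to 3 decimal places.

v 1.062 -1.325 3.153
v 1.545 -1.703 4.071
v -0.545 -1.637 3.869
v -0.062 -2.015 4.787
v -0.003 -0.942 4.535
v 0.989 -0.749 4.092
v 0.011 -2.591 3.848
v 1.003 -2.398 3.405
v 0.895 -2.485 4.501
v 0.886 -1.466 4.925
v 0.114 -1.874 3.015
v 0.105 -0.855 3.439
v -0.764 -3.608 0.515
v -0.346 -3.885 0.071
v -0.496 -4.372 1.245
v -0.163 -3.673 0.226
v -0.117 -3.445 0.448
v -0.22 -3.255 0.685
v -0.447 -3.146 0.883
v -0.747 -3.142 0.997
v -1.051 -3.245 1.001
v -1.289 -3.431 0.893
v -1.406 -3.658 0.699
v -1.377 -3.873 0.463
v -1.207 -4.027 0.239
v -0.936 -4.085 0.078
v -0.625 -4.034 0.017
f 1 12 6
f 1 6 2
f 1 2 8
f 1 8 11
f 1 11 12
f 2 6 10
f 6 12 5
f 12 11 3
f 11 8 7
f 8 2 9
f 4 10 5
f 4 5 3
f 4 3 7
f 4 7 9
f 4 9 10
f 5 10 6
f 3 5 12
f 7 3 11
f 9 7 8
f 10 9 2
f 14 13 16
f 14 16 15
f 16 13 17
f 16 17 15
f 17 13 18
f 17 18 15
f 18 13 19
f 18 19 15
f 19 13 20
f 19 20 15
f 20 13 21
f 20 21 15
f 21 13 22
f 21 22 15
f 22 13 23
f 22 23 15
f 23 13 24
f 23 24 15
f 24 13 25
f 24 25 15
f 25 13 26
f 25 26 15
f 26 13 27
f 26 27 15
f 27 13 14
f 27 14 15



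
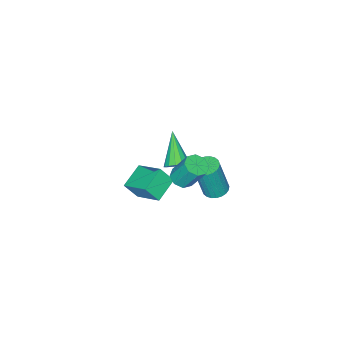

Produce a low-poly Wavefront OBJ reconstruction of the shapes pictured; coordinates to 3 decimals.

v 2.526 1.43 2.747
v 3.169 1.511 2.791
v 2.978 2.272 4.196
v 2.334 2.19 4.153
v 2.945 1.888 2.556
v 2.753 2.649 3.962
v 2.475 1.997 2.433
v 2.284 2.757 3.839
v 2.035 1.773 2.494
v 1.844 2.534 3.9
v 1.882 1.348 2.704
v 1.691 2.109 4.109
v 2.107 0.971 2.938
v 1.915 1.732 4.344
v 2.576 0.863 3.061
v 2.385 1.623 4.467
v 3.016 1.086 3
v 2.825 1.847 4.406
v 2.339 -0.715 1.083
v 2.38 0.761 1.906
v 3.621 -0.482 0.601
v 3.662 0.994 1.423
v 2.758 -1.214 1.957
v 2.799 0.262 2.779
v 4.04 -0.981 1.474
v 4.081 0.495 2.297
v 0.103 1.449 -0.133
v 0.716 1.203 -0.295
v 1.15 0.926 1.772
v 0.537 1.171 1.933
v 0.769 1.462 -0.271
v 1.203 1.185 1.795
v 0.72 1.719 -0.227
v 1.154 1.442 1.84
v 0.577 1.935 -0.168
v 1.011 1.658 1.899
v 0.362 2.076 -0.104
v 0.796 1.799 1.963
v 0.108 2.123 -0.044
v 0.542 1.846 2.023
v -0.147 2.066 0.002
v 0.287 1.789 2.069
v -0.364 1.916 0.027
v 0.07 1.639 2.094
v -0.51 1.694 0.028
v -0.076 1.417 2.095
v -0.563 1.435 0.005
v -0.129 1.158 2.071
v -0.514 1.178 -0.04
v -0.08 0.901 2.027
v -0.371 0.962 -0.099
v 0.063 0.685 1.968
v -0.156 0.821 -0.163
v 0.278 0.544 1.904
v 0.098 0.774 -0.223
v 0.532 0.497 1.844
v 0.353 0.831 -0.269
v 0.787 0.554 1.798
v 0.57 0.981 -0.294
v 1.004 0.704 1.773
v -2.072 -3.16 -3.304
v -1.478 -3.205 -2.899
v -3.088 -4.46 -1.956
v -1.667 -2.915 -2.761
v -1.964 -2.69 -2.769
v -2.29 -2.591 -2.919
v -2.558 -2.645 -3.173
v -2.696 -2.836 -3.461
v -2.666 -3.115 -3.708
v -2.478 -3.405 -3.846
v -2.18 -3.629 -3.838
v -1.854 -3.728 -3.688
v -1.586 -3.675 -3.434
v -1.449 -3.483 -3.146
f 2 1 5
f 2 5 3
f 3 5 6
f 3 6 4
f 5 1 7
f 5 7 6
f 6 7 8
f 6 8 4
f 7 1 9
f 7 9 8
f 8 9 10
f 8 10 4
f 9 1 11
f 9 11 10
f 10 11 12
f 10 12 4
f 11 1 13
f 11 13 12
f 12 13 14
f 12 14 4
f 13 1 15
f 13 15 14
f 14 15 16
f 14 16 4
f 15 1 17
f 15 17 16
f 16 17 18
f 16 18 4
f 17 1 2
f 17 2 18
f 18 2 3
f 18 3 4
f 20 22 19
f 23 20 19
f 19 22 21
f 21 23 19
f 20 26 22
f 24 20 23
f 24 26 20
f 22 26 21
f 25 23 21
f 21 26 25
f 25 24 23
f 26 24 25
f 28 27 31
f 28 31 29
f 29 31 32
f 29 32 30
f 31 27 33
f 31 33 32
f 32 33 34
f 32 34 30
f 33 27 35
f 33 35 34
f 34 35 36
f 34 36 30
f 35 27 37
f 35 37 36
f 36 37 38
f 36 38 30
f 37 27 39
f 37 39 38
f 38 39 40
f 38 40 30
f 39 27 41
f 39 41 40
f 40 41 42
f 40 42 30
f 41 27 43
f 41 43 42
f 42 43 44
f 42 44 30
f 43 27 45
f 43 45 44
f 44 45 46
f 44 46 30
f 45 27 47
f 45 47 46
f 46 47 48
f 46 48 30
f 47 27 49
f 47 49 48
f 48 49 50
f 48 50 30
f 49 27 51
f 49 51 50
f 50 51 52
f 50 52 30
f 51 27 53
f 51 53 52
f 52 53 54
f 52 54 30
f 53 27 55
f 53 55 54
f 54 55 56
f 54 56 30
f 55 27 57
f 55 57 56
f 56 57 58
f 56 58 30
f 57 27 59
f 57 59 58
f 58 59 60
f 58 60 30
f 59 27 28
f 59 28 60
f 60 28 29
f 60 29 30
f 62 61 64
f 62 64 63
f 64 61 65
f 64 65 63
f 65 61 66
f 65 66 63
f 66 61 67
f 66 67 63
f 67 61 68
f 67 68 63
f 68 61 69
f 68 69 63
f 69 61 70
f 69 70 63
f 70 61 71
f 70 71 63
f 71 61 72
f 71 72 63
f 72 61 73
f 72 73 63
f 73 61 74
f 73 74 63
f 74 61 62
f 74 62 63



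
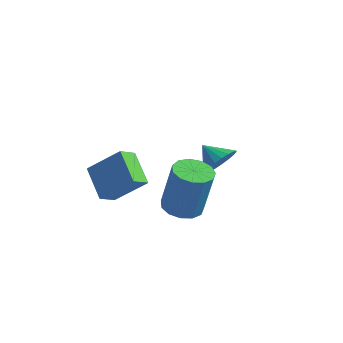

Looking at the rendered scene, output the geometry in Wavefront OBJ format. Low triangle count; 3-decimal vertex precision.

v -4.086 -0.564 1.75
v -4.29 -1.267 2.274
v -2.95 -0.078 2.844
v -3.153 -0.781 3.367
v -3.067 -1.379 1.053
v -3.27 -2.082 1.576
v -1.93 -0.893 2.146
v -2.134 -1.596 2.67
v -0.521 -0.906 1.401
v 0.267 -0.921 1.267
v 0.609 -0.69 3.244
v -0.179 -0.674 3.379
v 0.142 -0.489 1.238
v 0.484 -0.258 3.215
v -0.193 -0.189 1.261
v 0.149 0.042 3.238
v -0.633 -0.117 1.329
v -0.291 0.114 3.306
v -1.037 -0.295 1.419
v -0.695 -0.064 3.397
v -1.278 -0.667 1.504
v -0.935 -0.435 3.482
v -1.278 -1.114 1.557
v -0.935 -0.883 3.534
v -1.037 -1.496 1.56
v -0.695 -1.265 3.537
v -0.633 -1.69 1.512
v -0.291 -1.459 3.49
v -0.194 -1.635 1.43
v 0.149 -1.404 3.407
v 0.142 -1.348 1.338
v 0.484 -1.117 3.316
v -1.193 3.321 0.547
v -0.906 2.906 1.206
v -2.087 3.539 1.073
v -0.792 3.226 1.267
v -0.747 3.563 1.203
v -0.779 3.857 1.026
v -0.883 4.059 0.766
v -1.041 4.133 0.468
v -1.225 4.066 0.183
v -1.403 3.871 -0.038
v -1.546 3.58 -0.159
v -1.627 3.245 -0.157
v -1.633 2.923 -0.034
v -1.564 2.669 0.19
v -1.43 2.528 0.475
v -1.255 2.524 0.772
v -1.07 2.658 1.031
f 2 4 1
f 5 2 1
f 1 4 3
f 3 5 1
f 2 8 4
f 6 2 5
f 6 8 2
f 4 8 3
f 7 5 3
f 3 8 7
f 7 6 5
f 8 6 7
f 10 9 13
f 10 13 11
f 11 13 14
f 11 14 12
f 13 9 15
f 13 15 14
f 14 15 16
f 14 16 12
f 15 9 17
f 15 17 16
f 16 17 18
f 16 18 12
f 17 9 19
f 17 19 18
f 18 19 20
f 18 20 12
f 19 9 21
f 19 21 20
f 20 21 22
f 20 22 12
f 21 9 23
f 21 23 22
f 22 23 24
f 22 24 12
f 23 9 25
f 23 25 24
f 24 25 26
f 24 26 12
f 25 9 27
f 25 27 26
f 26 27 28
f 26 28 12
f 27 9 29
f 27 29 28
f 28 29 30
f 28 30 12
f 29 9 31
f 29 31 30
f 30 31 32
f 30 32 12
f 31 9 10
f 31 10 32
f 32 10 11
f 32 11 12
f 34 33 36
f 34 36 35
f 36 33 37
f 36 37 35
f 37 33 38
f 37 38 35
f 38 33 39
f 38 39 35
f 39 33 40
f 39 40 35
f 40 33 41
f 40 41 35
f 41 33 42
f 41 42 35
f 42 33 43
f 42 43 35
f 43 33 44
f 43 44 35
f 44 33 45
f 44 45 35
f 45 33 46
f 45 46 35
f 46 33 47
f 46 47 35
f 47 33 48
f 47 48 35
f 48 33 49
f 48 49 35
f 49 33 34
f 49 34 35



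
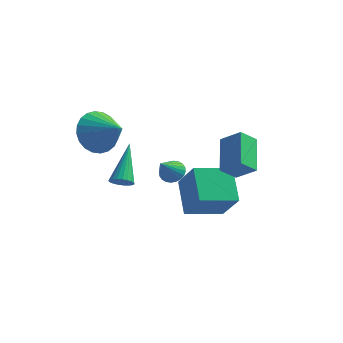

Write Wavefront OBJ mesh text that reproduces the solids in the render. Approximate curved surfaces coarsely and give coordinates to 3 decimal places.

v -1.528 -1.318 -2.102
v -1.003 -1.256 -2.071
v -1.792 0.198 -0.718
v -1.056 -1.116 -2.233
v -1.191 -1.012 -2.373
v -1.384 -0.961 -2.466
v -1.602 -0.972 -2.496
v -1.807 -1.042 -2.458
v -1.964 -1.16 -2.358
v -2.046 -1.306 -2.214
v -2.038 -1.454 -2.051
v -1.942 -1.578 -1.896
v -1.774 -1.657 -1.777
v -1.564 -1.678 -1.714
v -1.348 -1.637 -1.719
v -1.162 -1.54 -1.789
v -1.04 -1.405 -1.914
v 0.436 0.586 -4.657
v -0.288 1.807 -3.583
v 1.752 1.658 -4.989
v 1.029 2.879 -3.915
v 1.371 -0.119 -3.225
v 0.648 1.102 -2.151
v 2.688 0.953 -3.557
v 1.964 2.174 -2.483
v -2.639 -1.062 0.437
v -2.039 -0.777 -0.402
v -1.341 -1.598 1.183
v -2.027 -0.429 -0.172
v -2.109 -0.177 0.151
v -2.271 -0.06 0.518
v -2.489 -0.095 0.872
v -2.73 -0.278 1.16
v -2.957 -0.58 1.338
v -3.136 -0.955 1.378
v -3.239 -1.346 1.276
v -3.25 -1.694 1.045
v -3.169 -1.946 0.723
v -3.007 -2.063 0.356
v -2.788 -2.028 0.002
v -2.547 -1.845 -0.286
v -2.32 -1.543 -0.464
v -2.142 -1.168 -0.504
v 2.648 0.628 -2.019
v 2.147 0.075 -1.4
v 2.129 2.109 -1.116
v 1.628 1.555 -0.497
v 3.552 0.545 -1.363
v 3.051 -0.009 -0.744
v 3.033 2.025 -0.46
v 2.532 1.472 0.159
v 0.522 -0.973 -1.235
v 1.078 -0.948 -1.113
v 0.358 -1.867 -0.305
v 0.997 -0.792 -0.977
v 0.843 -0.663 -0.881
v 0.641 -0.582 -0.838
v 0.42 -0.56 -0.856
v 0.215 -0.601 -0.931
v 0.057 -0.699 -1.053
v -0.031 -0.838 -1.203
v -0.034 -0.998 -1.357
v 0.047 -1.155 -1.493
v 0.201 -1.283 -1.589
v 0.403 -1.365 -1.632
v 0.624 -1.387 -1.614
v 0.829 -1.346 -1.538
v 0.987 -1.248 -1.417
v 1.075 -1.108 -1.267
f 2 1 4
f 2 4 3
f 4 1 5
f 4 5 3
f 5 1 6
f 5 6 3
f 6 1 7
f 6 7 3
f 7 1 8
f 7 8 3
f 8 1 9
f 8 9 3
f 9 1 10
f 9 10 3
f 10 1 11
f 10 11 3
f 11 1 12
f 11 12 3
f 12 1 13
f 12 13 3
f 13 1 14
f 13 14 3
f 14 1 15
f 14 15 3
f 15 1 16
f 15 16 3
f 16 1 17
f 16 17 3
f 17 1 2
f 17 2 3
f 19 21 18
f 22 19 18
f 18 21 20
f 20 22 18
f 19 25 21
f 23 19 22
f 23 25 19
f 21 25 20
f 24 22 20
f 20 25 24
f 24 23 22
f 25 23 24
f 27 26 29
f 27 29 28
f 29 26 30
f 29 30 28
f 30 26 31
f 30 31 28
f 31 26 32
f 31 32 28
f 32 26 33
f 32 33 28
f 33 26 34
f 33 34 28
f 34 26 35
f 34 35 28
f 35 26 36
f 35 36 28
f 36 26 37
f 36 37 28
f 37 26 38
f 37 38 28
f 38 26 39
f 38 39 28
f 39 26 40
f 39 40 28
f 40 26 41
f 40 41 28
f 41 26 42
f 41 42 28
f 42 26 43
f 42 43 28
f 43 26 27
f 43 27 28
f 45 47 44
f 48 45 44
f 44 47 46
f 46 48 44
f 45 51 47
f 49 45 48
f 49 51 45
f 47 51 46
f 50 48 46
f 46 51 50
f 50 49 48
f 51 49 50
f 53 52 55
f 53 55 54
f 55 52 56
f 55 56 54
f 56 52 57
f 56 57 54
f 57 52 58
f 57 58 54
f 58 52 59
f 58 59 54
f 59 52 60
f 59 60 54
f 60 52 61
f 60 61 54
f 61 52 62
f 61 62 54
f 62 52 63
f 62 63 54
f 63 52 64
f 63 64 54
f 64 52 65
f 64 65 54
f 65 52 66
f 65 66 54
f 66 52 67
f 66 67 54
f 67 52 68
f 67 68 54
f 68 52 69
f 68 69 54
f 69 52 53
f 69 53 54



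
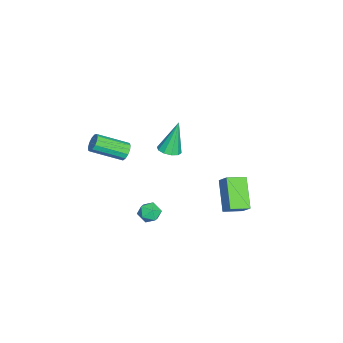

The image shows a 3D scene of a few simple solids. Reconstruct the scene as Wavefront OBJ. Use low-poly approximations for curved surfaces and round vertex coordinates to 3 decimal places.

v 2.698 -2.586 0.132
v 2.94 -2.303 0.55
v 3.385 -3.891 1.366
v 3.142 -4.174 0.948
v 2.639 -2.345 0.634
v 3.084 -3.933 1.45
v 2.356 -2.463 0.558
v 2.801 -4.051 1.374
v 2.182 -2.62 0.347
v 2.627 -4.208 1.163
v 2.171 -2.766 0.068
v 2.616 -4.354 0.884
v 2.328 -2.856 -0.191
v 2.773 -4.444 0.625
v 2.602 -2.859 -0.347
v 3.047 -4.447 0.469
v 2.906 -2.776 -0.352
v 3.351 -4.364 0.464
v 3.144 -2.633 -0.202
v 3.589 -4.221 0.614
v 3.241 -2.474 0.053
v 3.685 -4.062 0.869
v 3.164 -2.352 0.334
v 3.609 -3.94 1.15
v -0.843 -1.049 -2.332
v -0.459 -1.557 -2.123
v -1.337 -0.631 -0.408
v -0.224 -1.217 -2.136
v -0.225 -0.812 -2.225
v -0.462 -0.498 -2.354
v -0.844 -0.394 -2.474
v -1.226 -0.54 -2.541
v -1.461 -0.881 -2.528
v -1.46 -1.285 -2.439
v -1.223 -1.6 -2.31
v -0.841 -1.703 -2.19
v 4.608 2.733 -2.163
v 3.242 2.296 -0.916
v 4.1 3.657 -2.394
v 2.735 3.22 -1.148
v 5.125 3.2 -1.432
v 3.76 2.763 -0.186
v 4.618 4.124 -1.664
v 3.252 3.687 -0.417
v 3.048 -0.956 -3.786
v 3.563 -0.561 -3.571
v 3.737 -1.819 -3.849
v 4.252 -1.424 -3.634
v 3.745 -1.589 -3.206
v 3.319 -1.056 -3.167
v 3.981 -1.324 -4.253
v 3.555 -0.791 -4.214
v 4.139 -0.789 -3.859
v 3.993 -0.952 -3.212
v 3.307 -1.428 -4.208
v 3.161 -1.591 -3.561
f 2 1 5
f 2 5 3
f 3 5 6
f 3 6 4
f 5 1 7
f 5 7 6
f 6 7 8
f 6 8 4
f 7 1 9
f 7 9 8
f 8 9 10
f 8 10 4
f 9 1 11
f 9 11 10
f 10 11 12
f 10 12 4
f 11 1 13
f 11 13 12
f 12 13 14
f 12 14 4
f 13 1 15
f 13 15 14
f 14 15 16
f 14 16 4
f 15 1 17
f 15 17 16
f 16 17 18
f 16 18 4
f 17 1 19
f 17 19 18
f 18 19 20
f 18 20 4
f 19 1 21
f 19 21 20
f 20 21 22
f 20 22 4
f 21 1 23
f 21 23 22
f 22 23 24
f 22 24 4
f 23 1 2
f 23 2 24
f 24 2 3
f 24 3 4
f 26 25 28
f 26 28 27
f 28 25 29
f 28 29 27
f 29 25 30
f 29 30 27
f 30 25 31
f 30 31 27
f 31 25 32
f 31 32 27
f 32 25 33
f 32 33 27
f 33 25 34
f 33 34 27
f 34 25 35
f 34 35 27
f 35 25 36
f 35 36 27
f 36 25 26
f 36 26 27
f 38 40 37
f 41 38 37
f 37 40 39
f 39 41 37
f 38 44 40
f 42 38 41
f 42 44 38
f 40 44 39
f 43 41 39
f 39 44 43
f 43 42 41
f 44 42 43
f 45 56 50
f 45 50 46
f 45 46 52
f 45 52 55
f 45 55 56
f 46 50 54
f 50 56 49
f 56 55 47
f 55 52 51
f 52 46 53
f 48 54 49
f 48 49 47
f 48 47 51
f 48 51 53
f 48 53 54
f 49 54 50
f 47 49 56
f 51 47 55
f 53 51 52
f 54 53 46



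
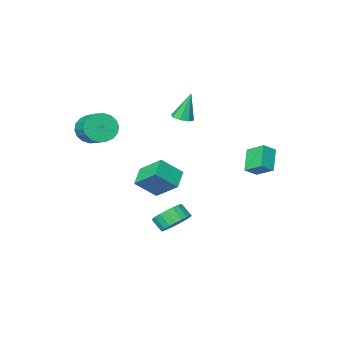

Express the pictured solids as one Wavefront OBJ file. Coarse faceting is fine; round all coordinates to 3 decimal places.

v -2.201 -2.911 1.408
v -1.706 -3.393 1.572
v -2.739 -2.809 3.332
v -1.517 -2.884 1.598
v -1.729 -2.391 1.513
v -2.217 -2.202 1.366
v -2.696 -2.429 1.244
v -2.884 -2.938 1.218
v -2.673 -3.431 1.304
v -2.184 -3.619 1.45
v 1.228 2.312 -4.311
v 1.706 3.043 -3.766
v 1.951 2.359 -3.064
v 1.472 1.628 -3.609
v 1.308 3.061 -3.609
v 1.553 2.377 -2.907
v 0.896 2.95 -3.573
v 1.141 2.266 -2.872
v 0.541 2.728 -3.666
v 0.786 2.045 -2.964
v 0.305 2.435 -3.869
v 0.55 1.751 -3.168
v 0.229 2.12 -4.149
v 0.473 1.436 -3.448
v 0.325 1.838 -4.457
v 0.57 1.155 -3.756
v 0.577 1.639 -4.74
v 0.822 0.955 -4.038
v 0.942 1.555 -4.949
v 1.187 0.871 -4.247
v 1.356 1.603 -5.047
v 1.601 0.919 -4.345
v 1.748 1.773 -5.018
v 1.993 1.089 -4.316
v 2.05 2.036 -4.866
v 2.295 1.352 -4.165
v 2.21 2.347 -4.619
v 2.455 1.663 -3.917
v 2.2 2.652 -4.318
v 2.445 1.968 -3.617
v 2.022 2.898 -4.017
v 2.266 2.214 -3.315
v 2.163 1.647 -2.112
v 1.305 0.783 -1.506
v 1.576 3.057 -0.933
v 0.718 2.193 -0.327
v 3.362 1.227 -1.013
v 2.504 0.363 -0.407
v 2.775 2.637 0.166
v 1.917 1.773 0.772
v 3.714 -3.177 1.682
v 4.256 -3.647 2.476
v 4.468 -2.093 3.252
v 3.926 -1.623 2.458
v 4.598 -3.538 2.164
v 4.81 -1.984 2.94
v 4.766 -3.358 1.756
v 4.978 -1.804 2.532
v 4.725 -3.141 1.334
v 4.937 -1.587 2.11
v 4.484 -2.932 0.981
v 4.696 -1.378 1.757
v 4.091 -2.771 0.766
v 4.303 -1.217 1.542
v 3.622 -2.691 0.733
v 3.834 -1.137 1.509
v 3.172 -2.707 0.888
v 3.384 -1.153 1.664
v 2.83 -2.816 1.2
v 3.042 -1.262 1.976
v 2.662 -2.996 1.608
v 2.874 -1.442 2.384
v 2.703 -3.213 2.03
v 2.915 -1.659 2.806
v 2.944 -3.422 2.383
v 3.156 -1.868 3.159
v 3.337 -3.583 2.598
v 3.549 -2.029 3.374
v 3.806 -3.663 2.631
v 4.018 -2.109 3.407
v -3.487 2.248 0.492
v -3.899 3.373 1.217
v -4.299 2.293 -0.037
v -4.71 3.417 0.688
v -2.73 3.223 -0.588
v -3.141 4.347 0.137
v -3.541 3.267 -1.117
v -3.953 4.392 -0.392
f 2 1 4
f 2 4 3
f 4 1 5
f 4 5 3
f 5 1 6
f 5 6 3
f 6 1 7
f 6 7 3
f 7 1 8
f 7 8 3
f 8 1 9
f 8 9 3
f 9 1 10
f 9 10 3
f 10 1 2
f 10 2 3
f 12 11 15
f 12 15 13
f 13 15 16
f 13 16 14
f 15 11 17
f 15 17 16
f 16 17 18
f 16 18 14
f 17 11 19
f 17 19 18
f 18 19 20
f 18 20 14
f 19 11 21
f 19 21 20
f 20 21 22
f 20 22 14
f 21 11 23
f 21 23 22
f 22 23 24
f 22 24 14
f 23 11 25
f 23 25 24
f 24 25 26
f 24 26 14
f 25 11 27
f 25 27 26
f 26 27 28
f 26 28 14
f 27 11 29
f 27 29 28
f 28 29 30
f 28 30 14
f 29 11 31
f 29 31 30
f 30 31 32
f 30 32 14
f 31 11 33
f 31 33 32
f 32 33 34
f 32 34 14
f 33 11 35
f 33 35 34
f 34 35 36
f 34 36 14
f 35 11 37
f 35 37 36
f 36 37 38
f 36 38 14
f 37 11 39
f 37 39 38
f 38 39 40
f 38 40 14
f 39 11 41
f 39 41 40
f 40 41 42
f 40 42 14
f 41 11 12
f 41 12 42
f 42 12 13
f 42 13 14
f 44 46 43
f 47 44 43
f 43 46 45
f 45 47 43
f 44 50 46
f 48 44 47
f 48 50 44
f 46 50 45
f 49 47 45
f 45 50 49
f 49 48 47
f 50 48 49
f 52 51 55
f 52 55 53
f 53 55 56
f 53 56 54
f 55 51 57
f 55 57 56
f 56 57 58
f 56 58 54
f 57 51 59
f 57 59 58
f 58 59 60
f 58 60 54
f 59 51 61
f 59 61 60
f 60 61 62
f 60 62 54
f 61 51 63
f 61 63 62
f 62 63 64
f 62 64 54
f 63 51 65
f 63 65 64
f 64 65 66
f 64 66 54
f 65 51 67
f 65 67 66
f 66 67 68
f 66 68 54
f 67 51 69
f 67 69 68
f 68 69 70
f 68 70 54
f 69 51 71
f 69 71 70
f 70 71 72
f 70 72 54
f 71 51 73
f 71 73 72
f 72 73 74
f 72 74 54
f 73 51 75
f 73 75 74
f 74 75 76
f 74 76 54
f 75 51 77
f 75 77 76
f 76 77 78
f 76 78 54
f 77 51 79
f 77 79 78
f 78 79 80
f 78 80 54
f 79 51 52
f 79 52 80
f 80 52 53
f 80 53 54
f 82 84 81
f 85 82 81
f 81 84 83
f 83 85 81
f 82 88 84
f 86 82 85
f 86 88 82
f 84 88 83
f 87 85 83
f 83 88 87
f 87 86 85
f 88 86 87



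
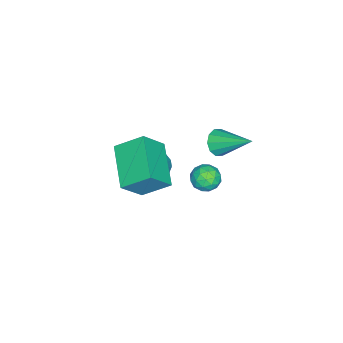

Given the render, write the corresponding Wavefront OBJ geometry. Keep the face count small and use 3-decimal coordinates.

v 0.661 -2.821 -0.182
v 0.319 -1.625 0.674
v 2.415 -1.774 -0.943
v 2.073 -0.578 -0.087
v 1.507 -3.402 0.967
v 1.165 -2.206 1.823
v 3.261 -2.355 0.206
v 2.919 -1.159 1.062
v -3.201 -0.509 -2.202
v -2.919 -0.197 -2.786
v -2.899 1.169 -1.158
v -3.357 -0.118 -2.786
v -3.735 -0.189 -2.563
v -3.909 -0.382 -2.202
v -3.813 -0.624 -1.841
v -3.483 -0.822 -1.618
v -3.045 -0.901 -1.618
v -2.666 -0.83 -1.842
v -2.492 -0.636 -2.202
v -2.588 -0.395 -2.563
v 0.185 0.643 -0.462
v 0.798 0.7 -0.824
v -0.158 -0.2 -1.176
v 0.455 -0.143 -1.538
v 0.456 -0.404 -0.872
v 0.668 0.117 -0.431
v -0.028 0.383 -1.569
v 0.184 0.904 -1.128
v 0.667 0.539 -1.508
v 0.966 0.053 -1.077
v -0.326 0.447 -0.923
v -0.027 -0.039 -0.492
v 0.522 0.746 -0.581
v 0.118 -0.246 -1.419
v 0.119 -0.399 -1.028
v 0.479 -0.366 -1.241
v 0.445 0.403 -0.349
v 0.806 0.437 -0.562
v 0.604 -0.212 -0.59
v -0.166 0.063 -1.438
v 0.195 0.097 -1.651
v 0.161 0.866 -0.759
v 0.521 0.899 -0.972
v 0.036 0.712 -1.41
v 0.805 0.684 -1.196
v 0.604 0.188 -1.615
v 0.32 0.498 -1.633
v 0.444 0.804 -1.374
v 0.981 0.399 -0.942
v 0.779 -0.097 -1.362
v 0.78 -0.25 -0.97
v 0.904 0.056 -0.711
v 0.904 0.304 -1.344
v -0.139 0.597 -0.638
v -0.341 0.101 -1.058
v -0.264 0.444 -1.289
v -0.14 0.75 -1.03
v 0.036 0.312 -0.385
v -0.165 -0.184 -0.804
v 0.196 -0.304 -0.626
v 0.32 0.002 -0.367
v -0.264 0.196 -0.656
v -2.508 -3.209 -4.316
v -2.122 -3.817 -4.328
v -1.172 -2.391 -2.844
v -1.975 -3.622 -4.57
v -1.95 -3.331 -4.755
v -2.052 -3.013 -4.838
v -2.259 -2.74 -4.803
v -2.523 -2.574 -4.656
v -2.783 -2.554 -4.431
v -2.981 -2.684 -4.18
v -3.07 -2.934 -3.96
v -3.03 -3.247 -3.822
v -2.87 -3.552 -3.797
v -2.628 -3.778 -3.891
v -2.358 -3.874 -4.083
f 2 4 1
f 5 2 1
f 1 4 3
f 3 5 1
f 2 8 4
f 6 2 5
f 6 8 2
f 4 8 3
f 7 5 3
f 3 8 7
f 7 6 5
f 8 6 7
f 10 9 12
f 10 12 11
f 12 9 13
f 12 13 11
f 13 9 14
f 13 14 11
f 14 9 15
f 14 15 11
f 15 9 16
f 15 16 11
f 16 9 17
f 16 17 11
f 17 9 18
f 17 18 11
f 18 9 19
f 18 19 11
f 19 9 20
f 19 20 11
f 20 9 10
f 20 10 11
f 21 58 37
f 58 32 61
f 37 61 26
f 58 61 37
f 21 37 33
f 37 26 38
f 33 38 22
f 37 38 33
f 21 33 42
f 33 22 43
f 42 43 28
f 33 43 42
f 21 42 54
f 42 28 57
f 54 57 31
f 42 57 54
f 21 54 58
f 54 31 62
f 58 62 32
f 54 62 58
f 22 38 49
f 38 26 52
f 49 52 30
f 38 52 49
f 26 61 39
f 61 32 60
f 39 60 25
f 61 60 39
f 32 62 59
f 62 31 55
f 59 55 23
f 62 55 59
f 31 57 56
f 57 28 44
f 56 44 27
f 57 44 56
f 28 43 48
f 43 22 45
f 48 45 29
f 43 45 48
f 24 50 36
f 50 30 51
f 36 51 25
f 50 51 36
f 24 36 34
f 36 25 35
f 34 35 23
f 36 35 34
f 24 34 41
f 34 23 40
f 41 40 27
f 34 40 41
f 24 41 46
f 41 27 47
f 46 47 29
f 41 47 46
f 24 46 50
f 46 29 53
f 50 53 30
f 46 53 50
f 25 51 39
f 51 30 52
f 39 52 26
f 51 52 39
f 23 35 59
f 35 25 60
f 59 60 32
f 35 60 59
f 27 40 56
f 40 23 55
f 56 55 31
f 40 55 56
f 29 47 48
f 47 27 44
f 48 44 28
f 47 44 48
f 30 53 49
f 53 29 45
f 49 45 22
f 53 45 49
f 64 63 66
f 64 66 65
f 66 63 67
f 66 67 65
f 67 63 68
f 67 68 65
f 68 63 69
f 68 69 65
f 69 63 70
f 69 70 65
f 70 63 71
f 70 71 65
f 71 63 72
f 71 72 65
f 72 63 73
f 72 73 65
f 73 63 74
f 73 74 65
f 74 63 75
f 74 75 65
f 75 63 76
f 75 76 65
f 76 63 77
f 76 77 65
f 77 63 64
f 77 64 65



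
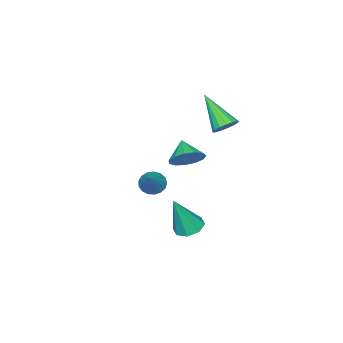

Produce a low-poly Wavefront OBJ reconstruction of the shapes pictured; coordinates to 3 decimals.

v 4.046 3.249 3.48
v 4.736 2.812 3.54
v 3.534 2.531 4.12
v 4.744 3.116 3.887
v 4.531 3.462 4.106
v 4.163 3.741 4.126
v 3.758 3.864 3.94
v 3.444 3.792 3.609
v 3.322 3.547 3.236
v 3.429 3.208 2.941
v 3.732 2.882 2.817
v 4.134 2.673 2.904
v 4.509 2.647 3.173
v 1.679 1.469 -2.742
v 2.299 1.876 -2.908
v 2.401 1.151 -0.818
v 1.869 2.203 -2.692
v 1.328 2.101 -2.506
v 0.992 1.628 -2.458
v 1.058 1.063 -2.576
v 1.488 0.735 -2.792
v 2.029 0.837 -2.978
v 2.365 1.31 -3.026
v -1.924 0.707 1.786
v -1.33 0.418 1.627
v -2.276 -0.807 3.214
v -1.254 0.626 1.865
v -1.331 0.852 2.086
v -1.545 1.045 2.238
v -1.845 1.16 2.287
v -2.164 1.172 2.22
v -2.427 1.077 2.055
v -2.576 0.897 1.828
v -2.575 0.674 1.591
v -2.425 0.458 1.399
v -2.16 0.299 1.296
v -1.841 0.234 1.305
v -1.542 0.277 1.424
v -0.884 -2.761 -2.861
v -0.598 -2.396 -3.359
v 0.264 -2.019 -1.659
v -0.837 -2.204 -3.249
v -1.087 -2.14 -3.05
v -1.29 -2.218 -2.808
v -1.4 -2.421 -2.578
v -1.392 -2.701 -2.413
v -1.267 -2.995 -2.351
v -1.055 -3.236 -2.405
v -0.803 -3.367 -2.564
v -0.57 -3.36 -2.791
v -0.409 -3.216 -3.034
v -0.356 -2.967 -3.237
v -0.425 -2.671 -3.355
f 2 1 4
f 2 4 3
f 4 1 5
f 4 5 3
f 5 1 6
f 5 6 3
f 6 1 7
f 6 7 3
f 7 1 8
f 7 8 3
f 8 1 9
f 8 9 3
f 9 1 10
f 9 10 3
f 10 1 11
f 10 11 3
f 11 1 12
f 11 12 3
f 12 1 13
f 12 13 3
f 13 1 2
f 13 2 3
f 15 14 17
f 15 17 16
f 17 14 18
f 17 18 16
f 18 14 19
f 18 19 16
f 19 14 20
f 19 20 16
f 20 14 21
f 20 21 16
f 21 14 22
f 21 22 16
f 22 14 23
f 22 23 16
f 23 14 15
f 23 15 16
f 25 24 27
f 25 27 26
f 27 24 28
f 27 28 26
f 28 24 29
f 28 29 26
f 29 24 30
f 29 30 26
f 30 24 31
f 30 31 26
f 31 24 32
f 31 32 26
f 32 24 33
f 32 33 26
f 33 24 34
f 33 34 26
f 34 24 35
f 34 35 26
f 35 24 36
f 35 36 26
f 36 24 37
f 36 37 26
f 37 24 38
f 37 38 26
f 38 24 25
f 38 25 26
f 40 39 42
f 40 42 41
f 42 39 43
f 42 43 41
f 43 39 44
f 43 44 41
f 44 39 45
f 44 45 41
f 45 39 46
f 45 46 41
f 46 39 47
f 46 47 41
f 47 39 48
f 47 48 41
f 48 39 49
f 48 49 41
f 49 39 50
f 49 50 41
f 50 39 51
f 50 51 41
f 51 39 52
f 51 52 41
f 52 39 53
f 52 53 41
f 53 39 40
f 53 40 41



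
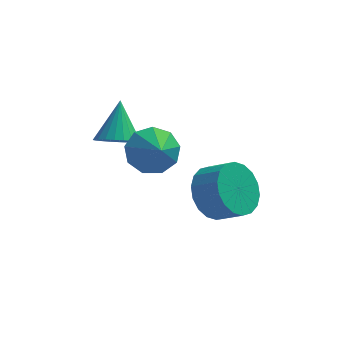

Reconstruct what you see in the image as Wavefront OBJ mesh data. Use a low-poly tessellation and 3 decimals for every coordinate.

v -0.055 2.587 0.929
v 0.705 2.579 0.928
v -0.045 3.553 2.191
v 0.649 2.811 0.751
v 0.486 3.008 0.602
v 0.241 3.142 0.502
v -0.05 3.191 0.467
v -0.341 3.148 0.502
v -0.589 3.019 0.603
v -0.755 2.825 0.753
v -0.815 2.595 0.929
v -0.76 2.363 1.106
v -0.597 2.166 1.256
v -0.351 2.032 1.355
v -0.061 1.983 1.39
v 0.23 2.026 1.355
v 0.478 2.155 1.255
v 0.645 2.349 1.105
v 1.123 1.999 0.958
v 1.884 1.984 0.459
v 1.477 1.201 1.522
v 1.957 2.362 0.948
v 1.64 2.571 1.441
v 1.081 2.512 1.708
v 0.541 2.213 1.624
v 0.274 1.814 1.228
v 0.404 1.502 0.706
v 0.87 1.422 0.301
v 1.455 1.612 0.203
v 2.961 2.729 -1.463
v 3.39 2.39 -2.359
v 4.229 2.011 -1.813
v 3.799 2.351 -0.917
v 3.561 2.823 -2.32
v 4.399 2.444 -1.774
v 3.612 3.238 -2.111
v 4.451 2.859 -1.565
v 3.534 3.552 -1.774
v 4.373 3.173 -1.228
v 3.343 3.703 -1.375
v 4.182 3.324 -0.829
v 3.076 3.662 -0.994
v 3.915 3.283 -0.448
v 2.786 3.435 -0.705
v 3.625 3.056 -0.159
v 2.531 3.069 -0.567
v 3.37 2.69 -0.021
v 2.361 2.636 -0.606
v 3.199 2.257 -0.06
v 2.309 2.221 -0.815
v 3.148 1.842 -0.269
v 2.387 1.907 -1.152
v 3.226 1.528 -0.606
v 2.578 1.756 -1.551
v 3.417 1.377 -1.005
v 2.845 1.797 -1.932
v 3.684 1.418 -1.386
v 3.135 2.024 -2.221
v 3.974 1.645 -1.675
f 2 1 4
f 2 4 3
f 4 1 5
f 4 5 3
f 5 1 6
f 5 6 3
f 6 1 7
f 6 7 3
f 7 1 8
f 7 8 3
f 8 1 9
f 8 9 3
f 9 1 10
f 9 10 3
f 10 1 11
f 10 11 3
f 11 1 12
f 11 12 3
f 12 1 13
f 12 13 3
f 13 1 14
f 13 14 3
f 14 1 15
f 14 15 3
f 15 1 16
f 15 16 3
f 16 1 17
f 16 17 3
f 17 1 18
f 17 18 3
f 18 1 2
f 18 2 3
f 20 19 22
f 20 22 21
f 22 19 23
f 22 23 21
f 23 19 24
f 23 24 21
f 24 19 25
f 24 25 21
f 25 19 26
f 25 26 21
f 26 19 27
f 26 27 21
f 27 19 28
f 27 28 21
f 28 19 29
f 28 29 21
f 29 19 20
f 29 20 21
f 31 30 34
f 31 34 32
f 32 34 35
f 32 35 33
f 34 30 36
f 34 36 35
f 35 36 37
f 35 37 33
f 36 30 38
f 36 38 37
f 37 38 39
f 37 39 33
f 38 30 40
f 38 40 39
f 39 40 41
f 39 41 33
f 40 30 42
f 40 42 41
f 41 42 43
f 41 43 33
f 42 30 44
f 42 44 43
f 43 44 45
f 43 45 33
f 44 30 46
f 44 46 45
f 45 46 47
f 45 47 33
f 46 30 48
f 46 48 47
f 47 48 49
f 47 49 33
f 48 30 50
f 48 50 49
f 49 50 51
f 49 51 33
f 50 30 52
f 50 52 51
f 51 52 53
f 51 53 33
f 52 30 54
f 52 54 53
f 53 54 55
f 53 55 33
f 54 30 56
f 54 56 55
f 55 56 57
f 55 57 33
f 56 30 58
f 56 58 57
f 57 58 59
f 57 59 33
f 58 30 31
f 58 31 59
f 59 31 32
f 59 32 33



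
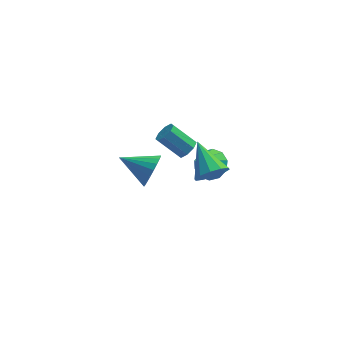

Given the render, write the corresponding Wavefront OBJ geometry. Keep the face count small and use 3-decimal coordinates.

v 0.802 3.654 -4.508
v 1.581 3.048 -4.423
v -0.162 2.626 -2.992
v 1.668 3.522 -4.046
v 1.425 4.047 -3.846
v 0.943 4.421 -3.898
v 0.408 4.502 -4.184
v 0.024 4.259 -4.593
v -0.063 3.785 -4.97
v 0.18 3.261 -5.17
v 0.661 2.887 -5.118
v 1.196 2.805 -4.832
v -0.679 0.083 0.748
v -0.221 0.189 1.197
v -1.363 0.623 2.26
v -1.821 0.517 1.812
v -0.319 0.594 0.926
v -1.462 1.029 1.989
v -0.628 0.7 0.551
v -1.771 1.134 1.614
v -0.967 0.444 0.291
v -2.109 0.878 1.355
v -1.137 -0.023 0.3
v -2.279 0.411 1.363
v -1.038 -0.429 0.571
v -2.181 0.006 1.634
v -0.729 -0.534 0.946
v -1.872 -0.1 2.009
v -0.391 -0.278 1.205
v -1.533 0.156 2.269
v -2.569 -3.134 2.452
v -2.139 -2.698 3.205
v -4.171 -2.546 3.028
v -2.133 -2.408 2.925
v -2.203 -2.243 2.564
v -2.335 -2.232 2.183
v -2.509 -2.377 1.849
v -2.693 -2.652 1.619
v -2.855 -3.011 1.533
v -2.968 -3.392 1.606
v -3.013 -3.727 1.826
v -2.98 -3.96 2.153
v -2.877 -4.05 2.533
v -2.72 -3.982 2.898
v -2.538 -3.767 3.186
v -2.361 -3.442 3.348
v -2.22 -3.064 3.354
v 0.588 0.094 -1.515
v 1.244 0.637 -2.001
v -0.068 1.826 -0.465
v 0.729 0.635 -2.32
v 0.16 0.426 -2.331
v -0.245 0.09 -2.031
v -0.331 -0.244 -1.534
v -0.067 -0.449 -1.029
v 0.448 -0.447 -0.71
v 1.017 -0.239 -0.699
v 1.422 0.097 -0.999
v 1.508 0.431 -1.497
f 2 1 4
f 2 4 3
f 4 1 5
f 4 5 3
f 5 1 6
f 5 6 3
f 6 1 7
f 6 7 3
f 7 1 8
f 7 8 3
f 8 1 9
f 8 9 3
f 9 1 10
f 9 10 3
f 10 1 11
f 10 11 3
f 11 1 12
f 11 12 3
f 12 1 2
f 12 2 3
f 14 13 17
f 14 17 15
f 15 17 18
f 15 18 16
f 17 13 19
f 17 19 18
f 18 19 20
f 18 20 16
f 19 13 21
f 19 21 20
f 20 21 22
f 20 22 16
f 21 13 23
f 21 23 22
f 22 23 24
f 22 24 16
f 23 13 25
f 23 25 24
f 24 25 26
f 24 26 16
f 25 13 27
f 25 27 26
f 26 27 28
f 26 28 16
f 27 13 29
f 27 29 28
f 28 29 30
f 28 30 16
f 29 13 14
f 29 14 30
f 30 14 15
f 30 15 16
f 32 31 34
f 32 34 33
f 34 31 35
f 34 35 33
f 35 31 36
f 35 36 33
f 36 31 37
f 36 37 33
f 37 31 38
f 37 38 33
f 38 31 39
f 38 39 33
f 39 31 40
f 39 40 33
f 40 31 41
f 40 41 33
f 41 31 42
f 41 42 33
f 42 31 43
f 42 43 33
f 43 31 44
f 43 44 33
f 44 31 45
f 44 45 33
f 45 31 46
f 45 46 33
f 46 31 47
f 46 47 33
f 47 31 32
f 47 32 33
f 49 48 51
f 49 51 50
f 51 48 52
f 51 52 50
f 52 48 53
f 52 53 50
f 53 48 54
f 53 54 50
f 54 48 55
f 54 55 50
f 55 48 56
f 55 56 50
f 56 48 57
f 56 57 50
f 57 48 58
f 57 58 50
f 58 48 59
f 58 59 50
f 59 48 49
f 59 49 50

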